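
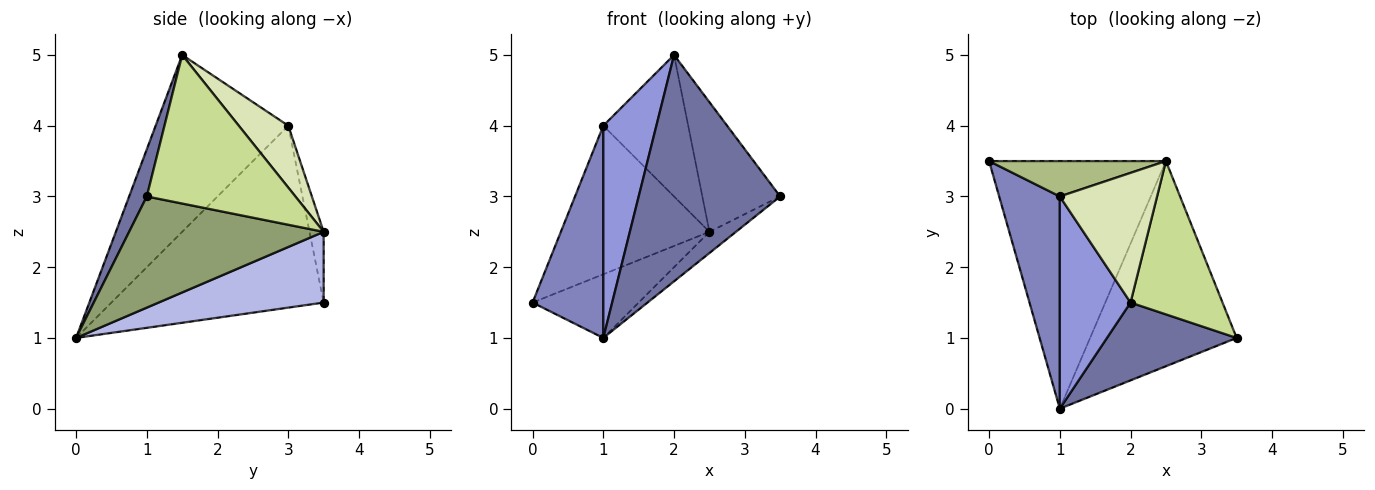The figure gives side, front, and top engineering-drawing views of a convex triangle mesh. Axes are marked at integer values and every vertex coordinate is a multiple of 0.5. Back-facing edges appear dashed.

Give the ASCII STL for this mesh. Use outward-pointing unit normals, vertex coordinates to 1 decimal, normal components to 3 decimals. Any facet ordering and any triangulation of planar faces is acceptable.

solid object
 facet normal 0.117 -0.939 0.323
  outer loop
   vertex 2.0 1.5 5.0
   vertex 1.0 0.0 1.0
   vertex 3.5 1.0 3.0
  endloop
 endfacet
 facet normal -0.905 -0.302 0.302
  outer loop
   vertex 1.0 3.0 4.0
   vertex 0.0 3.5 1.5
   vertex 1.0 0.0 1.0
  endloop
 endfacet
 facet normal -0.870 -0.348 0.348
  outer loop
   vertex 1.0 3.0 4.0
   vertex 1.0 0.0 1.0
   vertex 2.0 1.5 5.0
  endloop
 endfacet
 facet normal 0.361 0.232 -0.903
  outer loop
   vertex 2.5 3.5 2.5
   vertex 1.0 0.0 1.0
   vertex 0.0 3.5 1.5
  endloop
 endfacet
 facet normal 0.602 0.082 -0.794
  outer loop
   vertex 2.5 3.5 2.5
   vertex 3.5 1.0 3.0
   vertex 1.0 0.0 1.0
  endloop
 endfacet
 facet normal -0.092 0.969 0.231
  outer loop
   vertex 2.5 3.5 2.5
   vertex 0.0 3.5 1.5
   vertex 1.0 3.0 4.0
  endloop
 endfacet
 facet normal 0.777 0.407 0.481
  outer loop
   vertex 2.5 3.5 2.5
   vertex 2.0 1.5 5.0
   vertex 3.5 1.0 3.0
  endloop
 endfacet
 facet normal 0.395 0.677 0.621
  outer loop
   vertex 2.5 3.5 2.5
   vertex 1.0 3.0 4.0
   vertex 2.0 1.5 5.0
  endloop
 endfacet
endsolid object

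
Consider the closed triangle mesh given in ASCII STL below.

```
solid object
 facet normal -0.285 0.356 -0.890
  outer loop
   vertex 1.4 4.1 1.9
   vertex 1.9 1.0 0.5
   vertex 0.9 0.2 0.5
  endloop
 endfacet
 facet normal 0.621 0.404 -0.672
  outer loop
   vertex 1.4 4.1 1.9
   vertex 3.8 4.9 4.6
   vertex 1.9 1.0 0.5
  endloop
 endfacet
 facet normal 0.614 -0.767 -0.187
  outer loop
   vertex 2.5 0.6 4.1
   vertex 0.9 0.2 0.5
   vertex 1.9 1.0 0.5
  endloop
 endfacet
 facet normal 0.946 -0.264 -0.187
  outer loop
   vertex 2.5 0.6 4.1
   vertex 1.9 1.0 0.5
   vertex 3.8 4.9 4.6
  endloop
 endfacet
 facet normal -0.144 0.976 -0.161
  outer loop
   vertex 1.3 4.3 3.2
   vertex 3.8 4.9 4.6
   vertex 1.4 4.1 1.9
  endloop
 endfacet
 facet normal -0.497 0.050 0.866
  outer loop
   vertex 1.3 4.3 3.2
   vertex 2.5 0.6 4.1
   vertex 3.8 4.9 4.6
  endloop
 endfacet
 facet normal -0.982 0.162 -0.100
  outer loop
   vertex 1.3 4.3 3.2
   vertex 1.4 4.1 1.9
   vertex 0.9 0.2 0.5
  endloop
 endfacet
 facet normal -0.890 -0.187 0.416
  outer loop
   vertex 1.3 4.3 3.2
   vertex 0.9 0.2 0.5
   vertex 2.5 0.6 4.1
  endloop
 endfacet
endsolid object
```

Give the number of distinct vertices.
6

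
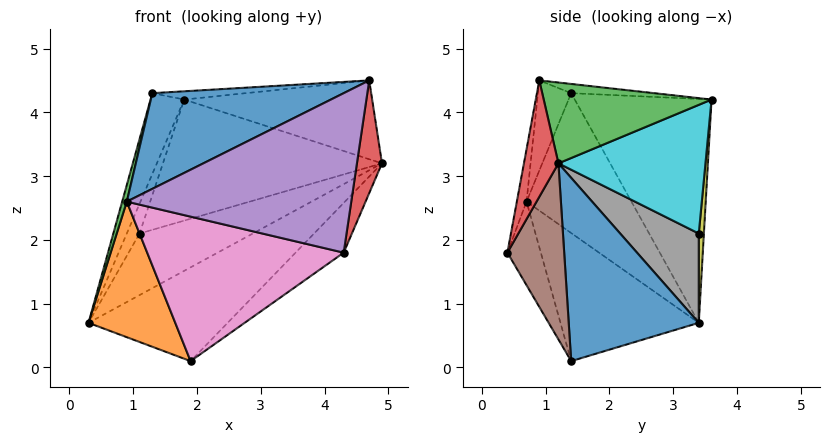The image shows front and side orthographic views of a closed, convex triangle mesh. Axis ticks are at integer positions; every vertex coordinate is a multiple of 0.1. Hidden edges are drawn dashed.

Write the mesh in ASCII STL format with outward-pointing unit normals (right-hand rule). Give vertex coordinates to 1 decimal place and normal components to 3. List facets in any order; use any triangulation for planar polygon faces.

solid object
 facet normal 0.582 0.623 -0.523
  outer loop
   vertex 1.9 1.4 0.1
   vertex 0.3 3.4 0.7
   vertex 4.9 1.2 3.2
  endloop
 endfacet
 facet normal -0.761 -0.478 -0.438
  outer loop
   vertex 0.9 0.7 2.6
   vertex 0.3 3.4 0.7
   vertex 1.9 1.4 0.1
  endloop
 endfacet
 facet normal 0.642 0.719 0.265
  outer loop
   vertex 1.8 3.6 4.2
   vertex 4.7 0.9 4.5
   vertex 4.9 1.2 3.2
  endloop
 endfacet
 facet normal 0.809 -0.587 -0.011
  outer loop
   vertex 4.3 0.4 1.8
   vertex 4.9 1.2 3.2
   vertex 4.7 0.9 4.5
  endloop
 endfacet
 facet normal -0.042 -0.981 0.188
  outer loop
   vertex 4.3 0.4 1.8
   vertex 4.7 0.9 4.5
   vertex 0.9 0.7 2.6
  endloop
 endfacet
 facet normal 0.626 0.531 -0.571
  outer loop
   vertex 4.3 0.4 1.8
   vertex 1.9 1.4 0.1
   vertex 4.9 1.2 3.2
  endloop
 endfacet
 facet normal -0.159 -0.932 -0.325
  outer loop
   vertex 4.3 0.4 1.8
   vertex 0.9 0.7 2.6
   vertex 1.9 1.4 0.1
  endloop
 endfacet
 facet normal 0.542 0.781 -0.310
  outer loop
   vertex 1.1 3.4 2.1
   vertex 4.9 1.2 3.2
   vertex 0.3 3.4 0.7
  endloop
 endfacet
 facet normal 0.363 0.908 -0.208
  outer loop
   vertex 1.1 3.4 2.1
   vertex 0.3 3.4 0.7
   vertex 1.8 3.6 4.2
  endloop
 endfacet
 facet normal 0.539 0.803 -0.256
  outer loop
   vertex 1.1 3.4 2.1
   vertex 1.8 3.6 4.2
   vertex 4.9 1.2 3.2
  endloop
 endfacet
 facet normal -0.156 -0.900 0.407
  outer loop
   vertex 1.3 1.4 4.3
   vertex 0.9 0.7 2.6
   vertex 4.7 0.9 4.5
  endloop
 endfacet
 facet normal -0.050 0.057 0.997
  outer loop
   vertex 1.3 1.4 4.3
   vertex 4.7 0.9 4.5
   vertex 1.8 3.6 4.2
  endloop
 endfacet
 facet normal -0.968 -0.043 0.245
  outer loop
   vertex 1.3 1.4 4.3
   vertex 0.3 3.4 0.7
   vertex 0.9 0.7 2.6
  endloop
 endfacet
 facet normal -0.901 0.222 0.373
  outer loop
   vertex 1.3 1.4 4.3
   vertex 1.8 3.6 4.2
   vertex 0.3 3.4 0.7
  endloop
 endfacet
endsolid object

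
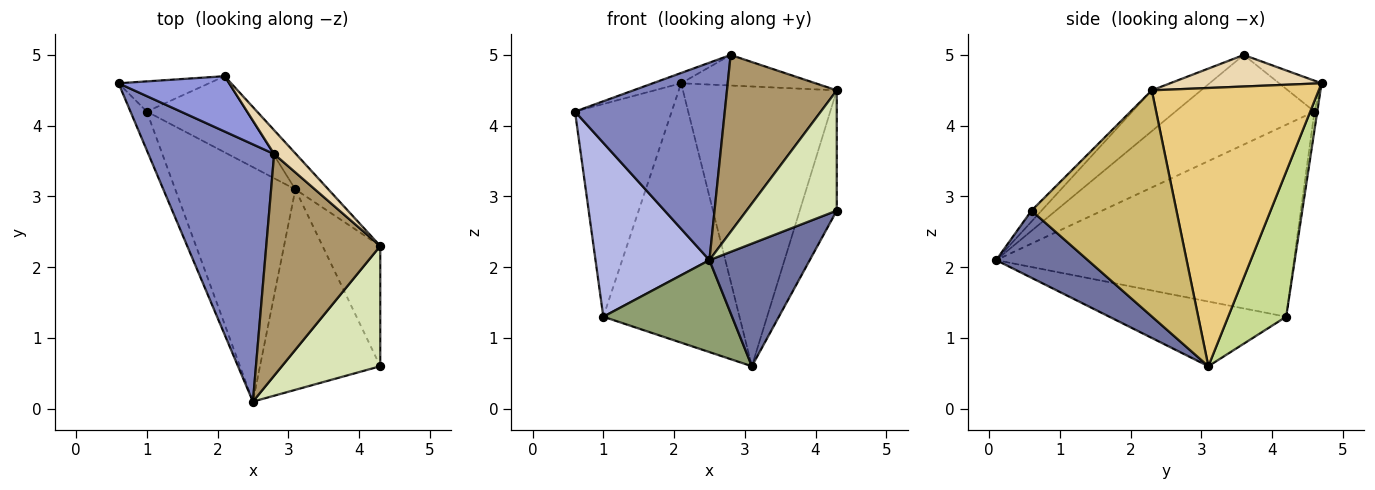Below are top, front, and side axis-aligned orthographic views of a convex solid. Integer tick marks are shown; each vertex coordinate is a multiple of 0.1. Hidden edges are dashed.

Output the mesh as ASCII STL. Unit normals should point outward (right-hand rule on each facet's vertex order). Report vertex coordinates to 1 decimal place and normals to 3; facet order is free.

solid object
 facet normal 0.430 -0.471 -0.770
  outer loop
   vertex 3.1 3.1 0.6
   vertex 4.3 0.6 2.8
   vertex 2.5 0.1 2.1
  endloop
 endfacet
 facet normal -0.492 -0.530 0.691
  outer loop
   vertex 2.8 3.6 5.0
   vertex 0.6 4.6 4.2
   vertex 2.5 0.1 2.1
  endloop
 endfacet
 facet normal -0.265 0.176 0.948
  outer loop
   vertex 2.8 3.6 5.0
   vertex 2.1 4.7 4.6
   vertex 0.6 4.6 4.2
  endloop
 endfacet
 facet normal -0.931 -0.356 -0.079
  outer loop
   vertex 1.0 4.2 1.3
   vertex 2.5 0.1 2.1
   vertex 0.6 4.6 4.2
  endloop
 endfacet
 facet normal -0.448 -0.326 -0.832
  outer loop
   vertex 1.0 4.2 1.3
   vertex 3.1 3.1 0.6
   vertex 2.5 0.1 2.1
  endloop
 endfacet
 facet normal -0.029 0.990 -0.140
  outer loop
   vertex 1.0 4.2 1.3
   vertex 0.6 4.6 4.2
   vertex 2.1 4.7 4.6
  endloop
 endfacet
 facet normal 0.378 0.888 -0.261
  outer loop
   vertex 1.0 4.2 1.3
   vertex 2.1 4.7 4.6
   vertex 3.1 3.1 0.6
  endloop
 endfacet
 facet normal -0.078 -0.705 0.705
  outer loop
   vertex 4.3 2.3 4.5
   vertex 2.5 0.1 2.1
   vertex 4.3 0.6 2.8
  endloop
 endfacet
 facet normal -0.270 -0.601 0.753
  outer loop
   vertex 4.3 2.3 4.5
   vertex 2.8 3.6 5.0
   vertex 2.5 0.1 2.1
  endloop
 endfacet
 facet normal 0.941 0.240 -0.240
  outer loop
   vertex 4.3 2.3 4.5
   vertex 4.3 0.6 2.8
   vertex 3.1 3.1 0.6
  endloop
 endfacet
 facet normal 0.733 0.675 -0.087
  outer loop
   vertex 4.3 2.3 4.5
   vertex 3.1 3.1 0.6
   vertex 2.1 4.7 4.6
  endloop
 endfacet
 facet normal 0.664 0.590 0.459
  outer loop
   vertex 4.3 2.3 4.5
   vertex 2.1 4.7 4.6
   vertex 2.8 3.6 5.0
  endloop
 endfacet
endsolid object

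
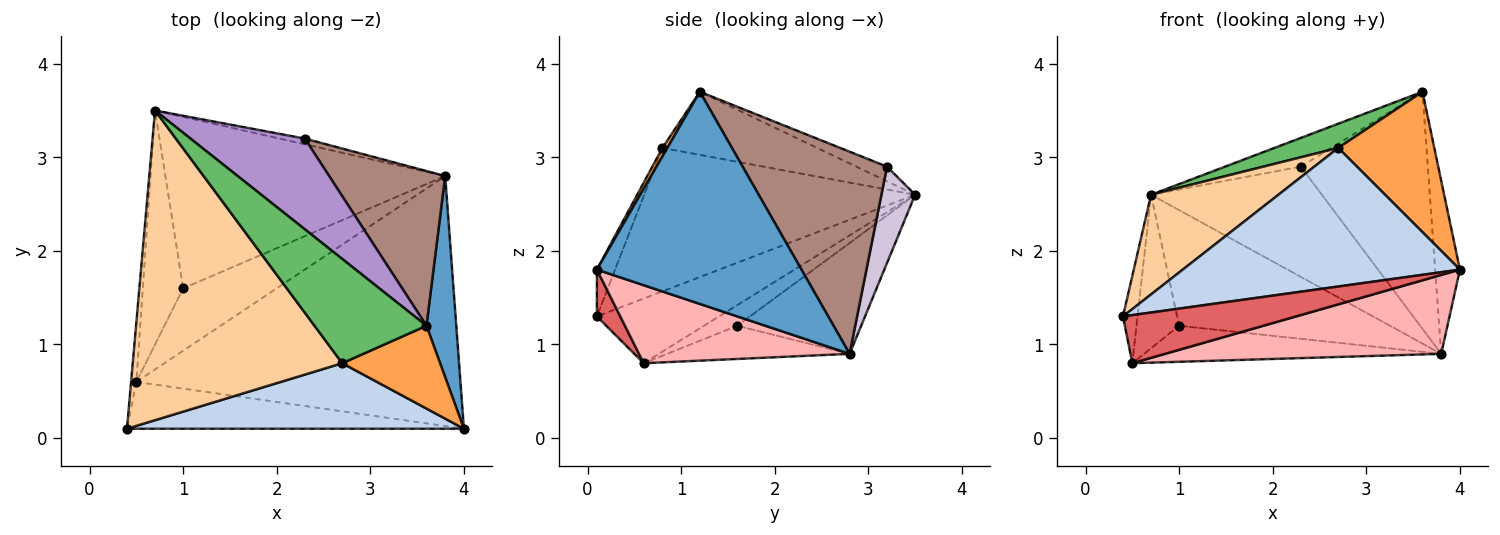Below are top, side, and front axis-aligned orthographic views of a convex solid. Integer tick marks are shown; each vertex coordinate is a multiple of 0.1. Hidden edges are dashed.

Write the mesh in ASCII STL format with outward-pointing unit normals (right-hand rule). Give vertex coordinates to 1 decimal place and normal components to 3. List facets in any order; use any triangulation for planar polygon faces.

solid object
 facet normal 0.983 0.119 0.138
  outer loop
   vertex 3.8 2.8 0.9
   vertex 3.6 1.2 3.7
   vertex 4.0 0.1 1.8
  endloop
 endfacet
 facet normal -0.059 -0.902 0.427
  outer loop
   vertex 2.7 0.8 3.1
   vertex 0.4 0.1 1.3
   vertex 4.0 0.1 1.8
  endloop
 endfacet
 facet normal 0.044 -0.861 0.507
  outer loop
   vertex 2.7 0.8 3.1
   vertex 4.0 0.1 1.8
   vertex 3.6 1.2 3.7
  endloop
 endfacet
 facet normal -0.546 -0.257 0.797
  outer loop
   vertex 2.7 0.8 3.1
   vertex 0.7 3.5 2.6
   vertex 0.4 0.1 1.3
  endloop
 endfacet
 facet normal -0.481 -0.198 0.854
  outer loop
   vertex 2.7 0.8 3.1
   vertex 3.6 1.2 3.7
   vertex 0.7 3.5 2.6
  endloop
 endfacet
 facet normal -0.990 0.118 -0.080
  outer loop
   vertex 0.5 0.6 0.8
   vertex 0.4 0.1 1.3
   vertex 0.7 3.5 2.6
  endloop
 endfacet
 facet normal 0.096 -0.713 -0.694
  outer loop
   vertex 0.5 0.6 0.8
   vertex 4.0 0.1 1.8
   vertex 0.4 0.1 1.3
  endloop
 endfacet
 facet normal 0.224 -0.293 -0.929
  outer loop
   vertex 0.5 0.6 0.8
   vertex 3.8 2.8 0.9
   vertex 4.0 0.1 1.8
  endloop
 endfacet
 facet normal -0.121 0.300 0.946
  outer loop
   vertex 2.3 3.2 2.9
   vertex 0.7 3.5 2.6
   vertex 3.6 1.2 3.7
  endloop
 endfacet
 facet normal 0.193 0.980 -0.051
  outer loop
   vertex 2.3 3.2 2.9
   vertex 3.8 2.8 0.9
   vertex 0.7 3.5 2.6
  endloop
 endfacet
 facet normal 0.690 0.607 0.396
  outer loop
   vertex 2.3 3.2 2.9
   vertex 3.6 1.2 3.7
   vertex 3.8 2.8 0.9
  endloop
 endfacet
 facet normal -0.312 0.531 -0.788
  outer loop
   vertex 1.0 1.6 1.2
   vertex 0.7 3.5 2.6
   vertex 3.8 2.8 0.9
  endloop
 endfacet
 facet normal -0.394 0.504 -0.769
  outer loop
   vertex 1.0 1.6 1.2
   vertex 0.5 0.6 0.8
   vertex 0.7 3.5 2.6
  endloop
 endfacet
 facet normal -0.294 0.478 -0.828
  outer loop
   vertex 1.0 1.6 1.2
   vertex 3.8 2.8 0.9
   vertex 0.5 0.6 0.8
  endloop
 endfacet
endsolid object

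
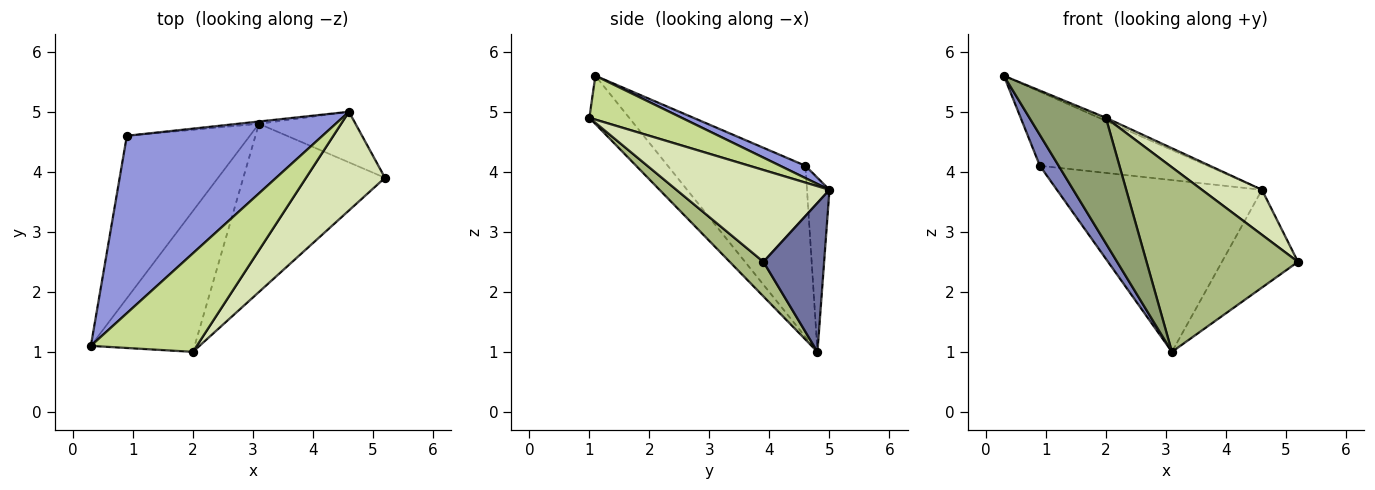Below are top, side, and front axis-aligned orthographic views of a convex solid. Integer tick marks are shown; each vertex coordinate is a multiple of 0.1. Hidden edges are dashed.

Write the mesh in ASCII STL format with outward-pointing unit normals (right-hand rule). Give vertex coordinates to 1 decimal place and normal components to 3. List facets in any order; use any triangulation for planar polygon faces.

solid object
 facet normal 0.578 0.725 -0.375
  outer loop
   vertex 4.6 5.0 3.7
   vertex 5.2 3.9 2.5
   vertex 3.1 4.8 1.0
  endloop
 endfacet
 facet normal -0.807 -0.110 -0.580
  outer loop
   vertex 0.9 4.6 4.1
   vertex 3.1 4.8 1.0
   vertex 0.3 1.1 5.6
  endloop
 endfacet
 facet normal 0.058 0.385 0.921
  outer loop
   vertex 0.9 4.6 4.1
   vertex 0.3 1.1 5.6
   vertex 4.6 5.0 3.7
  endloop
 endfacet
 facet normal -0.109 0.994 -0.013
  outer loop
   vertex 0.9 4.6 4.1
   vertex 4.6 5.0 3.7
   vertex 3.1 4.8 1.0
  endloop
 endfacet
 facet normal -0.327 -0.629 -0.705
  outer loop
   vertex 2.0 1.0 4.9
   vertex 0.3 1.1 5.6
   vertex 3.1 4.8 1.0
  endloop
 endfacet
 facet normal 0.162 -0.729 -0.665
  outer loop
   vertex 2.0 1.0 4.9
   vertex 3.1 4.8 1.0
   vertex 5.2 3.9 2.5
  endloop
 endfacet
 facet normal 0.382 0.029 0.924
  outer loop
   vertex 2.0 1.0 4.9
   vertex 4.6 5.0 3.7
   vertex 0.3 1.1 5.6
  endloop
 endfacet
 facet normal 0.727 -0.285 0.625
  outer loop
   vertex 2.0 1.0 4.9
   vertex 5.2 3.9 2.5
   vertex 4.6 5.0 3.7
  endloop
 endfacet
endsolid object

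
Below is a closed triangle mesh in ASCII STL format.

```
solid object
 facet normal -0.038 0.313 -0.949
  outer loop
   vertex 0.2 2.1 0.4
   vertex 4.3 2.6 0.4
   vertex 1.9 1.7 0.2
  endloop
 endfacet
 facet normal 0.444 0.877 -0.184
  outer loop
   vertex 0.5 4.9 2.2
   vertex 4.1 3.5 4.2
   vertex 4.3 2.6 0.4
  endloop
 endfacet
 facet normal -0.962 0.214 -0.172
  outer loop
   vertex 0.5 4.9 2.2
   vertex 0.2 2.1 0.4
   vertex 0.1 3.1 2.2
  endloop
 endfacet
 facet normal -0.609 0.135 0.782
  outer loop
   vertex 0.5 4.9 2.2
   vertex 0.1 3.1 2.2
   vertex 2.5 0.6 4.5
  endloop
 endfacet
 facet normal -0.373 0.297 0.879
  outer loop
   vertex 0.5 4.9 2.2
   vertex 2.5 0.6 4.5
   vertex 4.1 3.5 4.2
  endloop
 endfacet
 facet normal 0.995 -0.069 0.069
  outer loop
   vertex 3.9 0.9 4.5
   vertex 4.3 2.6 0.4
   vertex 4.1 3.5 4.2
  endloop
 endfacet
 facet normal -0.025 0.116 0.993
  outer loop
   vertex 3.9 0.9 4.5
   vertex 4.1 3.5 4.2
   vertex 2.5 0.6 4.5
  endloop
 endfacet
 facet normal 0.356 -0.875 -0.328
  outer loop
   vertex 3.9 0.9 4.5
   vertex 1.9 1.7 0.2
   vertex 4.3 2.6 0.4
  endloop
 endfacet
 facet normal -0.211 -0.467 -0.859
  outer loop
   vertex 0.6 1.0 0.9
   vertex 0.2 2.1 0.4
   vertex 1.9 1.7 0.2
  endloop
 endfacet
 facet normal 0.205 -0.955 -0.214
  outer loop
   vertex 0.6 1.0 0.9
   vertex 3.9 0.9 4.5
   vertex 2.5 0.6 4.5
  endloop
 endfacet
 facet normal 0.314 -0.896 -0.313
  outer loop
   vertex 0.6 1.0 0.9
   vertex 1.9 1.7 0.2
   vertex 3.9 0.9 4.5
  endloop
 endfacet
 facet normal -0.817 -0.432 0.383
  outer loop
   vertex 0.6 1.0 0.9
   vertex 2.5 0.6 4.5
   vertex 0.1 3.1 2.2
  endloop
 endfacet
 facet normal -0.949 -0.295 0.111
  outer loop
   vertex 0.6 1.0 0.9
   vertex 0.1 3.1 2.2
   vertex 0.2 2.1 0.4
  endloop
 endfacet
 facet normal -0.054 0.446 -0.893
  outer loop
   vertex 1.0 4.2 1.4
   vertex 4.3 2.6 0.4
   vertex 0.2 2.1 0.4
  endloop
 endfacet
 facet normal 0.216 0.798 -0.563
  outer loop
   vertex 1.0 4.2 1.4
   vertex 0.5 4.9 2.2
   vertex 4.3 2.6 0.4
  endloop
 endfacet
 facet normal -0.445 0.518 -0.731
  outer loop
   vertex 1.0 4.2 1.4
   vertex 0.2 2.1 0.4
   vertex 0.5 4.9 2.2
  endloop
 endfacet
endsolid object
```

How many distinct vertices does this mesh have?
10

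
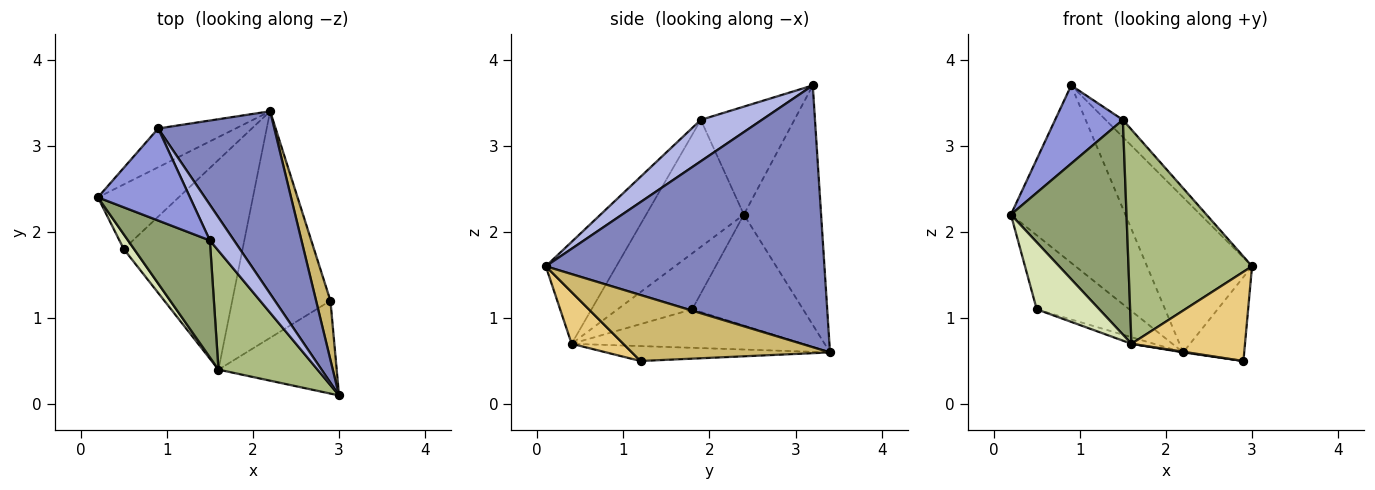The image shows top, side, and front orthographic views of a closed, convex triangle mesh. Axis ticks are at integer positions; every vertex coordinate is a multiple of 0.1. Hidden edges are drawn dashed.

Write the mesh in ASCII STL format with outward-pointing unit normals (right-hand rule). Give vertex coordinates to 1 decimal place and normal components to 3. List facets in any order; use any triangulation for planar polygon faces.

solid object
 facet normal -0.550 0.816 -0.178
  outer loop
   vertex 0.9 3.2 3.7
   vertex 2.2 3.4 0.6
   vertex 0.2 2.4 2.2
  endloop
 endfacet
 facet normal 0.864 0.326 0.383
  outer loop
   vertex 0.9 3.2 3.7
   vertex 3.0 0.1 1.6
   vertex 2.2 3.4 0.6
  endloop
 endfacet
 facet normal -0.666 -0.482 0.568
  outer loop
   vertex 1.5 1.9 3.3
   vertex 0.9 3.2 3.7
   vertex 0.2 2.4 2.2
  endloop
 endfacet
 facet normal 0.839 0.237 0.490
  outer loop
   vertex 1.5 1.9 3.3
   vertex 3.0 0.1 1.6
   vertex 0.9 3.2 3.7
  endloop
 endfacet
 facet normal -0.596 -0.705 0.384
  outer loop
   vertex 1.5 1.9 3.3
   vertex 0.2 2.4 2.2
   vertex 1.6 0.4 0.7
  endloop
 endfacet
 facet normal -0.447 -0.782 0.434
  outer loop
   vertex 1.5 1.9 3.3
   vertex 1.6 0.4 0.7
   vertex 3.0 0.1 1.6
  endloop
 endfacet
 facet normal -0.670 0.559 -0.488
  outer loop
   vertex 0.5 1.8 1.1
   vertex 0.2 2.4 2.2
   vertex 2.2 3.4 0.6
  endloop
 endfacet
 facet normal -0.759 -0.636 0.140
  outer loop
   vertex 0.5 1.8 1.1
   vertex 1.6 0.4 0.7
   vertex 0.2 2.4 2.2
  endloop
 endfacet
 facet normal -0.308 0.030 -0.951
  outer loop
   vertex 0.5 1.8 1.1
   vertex 2.2 3.4 0.6
   vertex 1.6 0.4 0.7
  endloop
 endfacet
 facet normal 0.936 0.288 0.203
  outer loop
   vertex 2.9 1.2 0.5
   vertex 2.2 3.4 0.6
   vertex 3.0 0.1 1.6
  endloop
 endfacet
 facet normal 0.301 -0.661 -0.688
  outer loop
   vertex 2.9 1.2 0.5
   vertex 3.0 0.1 1.6
   vertex 1.6 0.4 0.7
  endloop
 endfacet
 facet normal -0.150 -0.003 -0.989
  outer loop
   vertex 2.9 1.2 0.5
   vertex 1.6 0.4 0.7
   vertex 2.2 3.4 0.6
  endloop
 endfacet
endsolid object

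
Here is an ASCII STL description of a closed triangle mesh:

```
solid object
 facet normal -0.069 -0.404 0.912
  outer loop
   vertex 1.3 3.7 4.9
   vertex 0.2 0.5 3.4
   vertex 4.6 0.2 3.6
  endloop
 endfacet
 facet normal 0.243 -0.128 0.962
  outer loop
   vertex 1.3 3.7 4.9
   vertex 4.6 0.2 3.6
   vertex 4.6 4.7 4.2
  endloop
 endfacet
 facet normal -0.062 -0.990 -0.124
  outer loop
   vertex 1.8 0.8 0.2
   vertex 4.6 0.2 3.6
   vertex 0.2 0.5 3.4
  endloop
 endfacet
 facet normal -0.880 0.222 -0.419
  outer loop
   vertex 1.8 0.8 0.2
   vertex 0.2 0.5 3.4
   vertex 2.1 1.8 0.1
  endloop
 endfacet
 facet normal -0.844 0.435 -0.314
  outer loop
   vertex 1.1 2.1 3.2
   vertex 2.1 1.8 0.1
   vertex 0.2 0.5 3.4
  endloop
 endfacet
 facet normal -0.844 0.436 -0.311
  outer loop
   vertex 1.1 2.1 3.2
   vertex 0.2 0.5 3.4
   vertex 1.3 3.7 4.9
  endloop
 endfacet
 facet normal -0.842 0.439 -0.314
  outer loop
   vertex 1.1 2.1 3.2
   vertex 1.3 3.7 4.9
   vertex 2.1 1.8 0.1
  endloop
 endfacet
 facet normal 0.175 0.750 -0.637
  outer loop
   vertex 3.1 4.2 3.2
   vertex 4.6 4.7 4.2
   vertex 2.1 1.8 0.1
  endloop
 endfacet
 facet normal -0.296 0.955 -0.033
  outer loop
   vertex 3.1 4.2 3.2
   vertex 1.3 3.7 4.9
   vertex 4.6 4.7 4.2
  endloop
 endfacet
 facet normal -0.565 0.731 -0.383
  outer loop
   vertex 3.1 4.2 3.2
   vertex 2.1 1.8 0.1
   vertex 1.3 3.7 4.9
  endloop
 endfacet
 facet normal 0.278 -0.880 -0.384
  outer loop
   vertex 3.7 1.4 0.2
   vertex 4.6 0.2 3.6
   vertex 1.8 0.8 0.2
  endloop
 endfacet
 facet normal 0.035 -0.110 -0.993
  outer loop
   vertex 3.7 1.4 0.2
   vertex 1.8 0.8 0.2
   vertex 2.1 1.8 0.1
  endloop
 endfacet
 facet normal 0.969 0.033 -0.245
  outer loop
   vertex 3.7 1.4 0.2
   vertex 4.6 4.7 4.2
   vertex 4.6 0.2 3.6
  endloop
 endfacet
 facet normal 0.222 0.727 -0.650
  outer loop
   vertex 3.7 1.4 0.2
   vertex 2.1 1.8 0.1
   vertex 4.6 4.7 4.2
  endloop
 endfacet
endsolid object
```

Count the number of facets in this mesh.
14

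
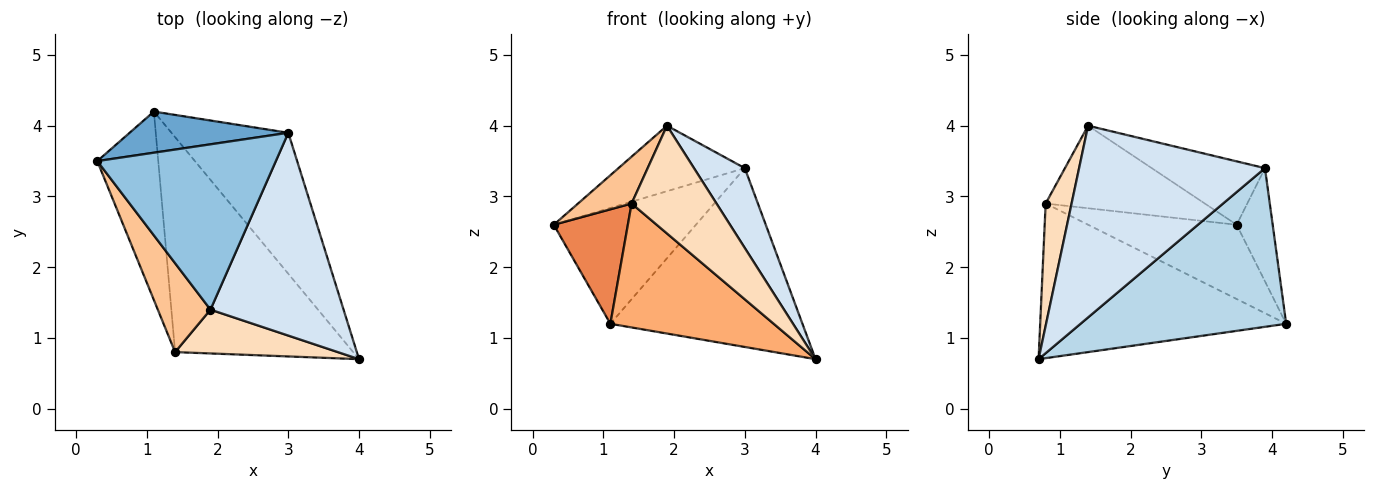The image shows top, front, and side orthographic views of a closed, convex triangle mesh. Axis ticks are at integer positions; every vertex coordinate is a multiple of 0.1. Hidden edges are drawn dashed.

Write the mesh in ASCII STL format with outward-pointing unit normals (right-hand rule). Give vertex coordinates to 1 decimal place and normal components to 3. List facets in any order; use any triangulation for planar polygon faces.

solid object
 facet normal -0.232 0.917 0.326
  outer loop
   vertex 3.0 3.9 3.4
   vertex 1.1 4.2 1.2
   vertex 0.3 3.5 2.6
  endloop
 endfacet
 facet normal -0.313 0.350 0.883
  outer loop
   vertex 3.0 3.9 3.4
   vertex 0.3 3.5 2.6
   vertex 1.9 1.4 4.0
  endloop
 endfacet
 facet normal 0.644 0.601 -0.474
  outer loop
   vertex 3.0 3.9 3.4
   vertex 4.0 0.7 0.7
   vertex 1.1 4.2 1.2
  endloop
 endfacet
 facet normal 0.801 -0.219 0.556
  outer loop
   vertex 3.0 3.9 3.4
   vertex 1.9 1.4 4.0
   vertex 4.0 0.7 0.7
  endloop
 endfacet
 facet normal -0.721 -0.360 -0.592
  outer loop
   vertex 1.4 0.8 2.9
   vertex 0.3 3.5 2.6
   vertex 1.1 4.2 1.2
  endloop
 endfacet
 facet normal -0.601 -0.399 -0.692
  outer loop
   vertex 1.4 0.8 2.9
   vertex 1.1 4.2 1.2
   vertex 4.0 0.7 0.7
  endloop
 endfacet
 facet normal -0.811 -0.273 0.517
  outer loop
   vertex 1.4 0.8 2.9
   vertex 1.9 1.4 4.0
   vertex 0.3 3.5 2.6
  endloop
 endfacet
 facet normal 0.272 -0.891 0.362
  outer loop
   vertex 1.4 0.8 2.9
   vertex 4.0 0.7 0.7
   vertex 1.9 1.4 4.0
  endloop
 endfacet
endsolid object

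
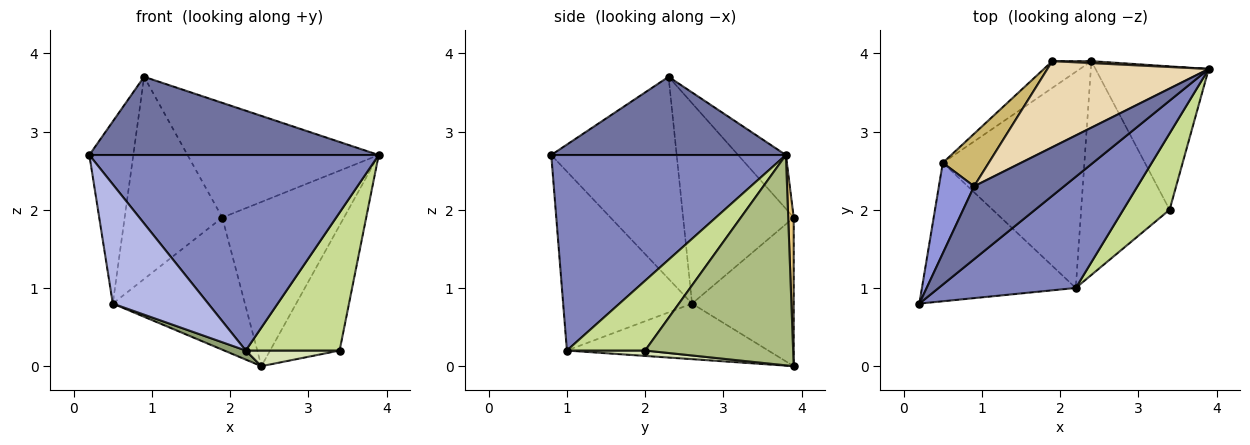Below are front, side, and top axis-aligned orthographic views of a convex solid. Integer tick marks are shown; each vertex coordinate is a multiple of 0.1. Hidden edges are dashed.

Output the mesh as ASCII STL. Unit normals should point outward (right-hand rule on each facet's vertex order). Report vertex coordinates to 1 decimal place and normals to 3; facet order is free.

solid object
 facet normal 0.510 -0.629 0.587
  outer loop
   vertex 0.9 2.3 3.7
   vertex 0.2 0.8 2.7
   vertex 3.9 3.8 2.7
  endloop
 endfacet
 facet normal 0.576 -0.711 0.404
  outer loop
   vertex 2.2 1.0 0.2
   vertex 3.9 3.8 2.7
   vertex 0.2 0.8 2.7
  endloop
 endfacet
 facet normal -0.931 0.326 0.162
  outer loop
   vertex 0.5 2.6 0.8
   vertex 0.2 0.8 2.7
   vertex 0.9 2.3 3.7
  endloop
 endfacet
 facet normal -0.661 -0.490 -0.568
  outer loop
   vertex 0.5 2.6 0.8
   vertex 2.2 1.0 0.2
   vertex 0.2 0.8 2.7
  endloop
 endfacet
 facet normal -0.365 -0.039 -0.930
  outer loop
   vertex 0.5 2.6 0.8
   vertex 2.4 3.9 0.0
   vertex 2.2 1.0 0.2
  endloop
 endfacet
 facet normal 0.814 0.382 -0.438
  outer loop
   vertex 3.4 2.0 0.2
   vertex 2.4 3.9 0.0
   vertex 3.9 3.8 2.7
  endloop
 endfacet
 facet normal 0.589 -0.707 0.391
  outer loop
   vertex 3.4 2.0 0.2
   vertex 3.9 3.8 2.7
   vertex 2.2 1.0 0.2
  endloop
 endfacet
 facet normal 0.061 -0.073 -0.995
  outer loop
   vertex 3.4 2.0 0.2
   vertex 2.2 1.0 0.2
   vertex 2.4 3.9 0.0
  endloop
 endfacet
 facet normal -0.602 0.783 -0.158
  outer loop
   vertex 1.9 3.9 1.9
   vertex 2.4 3.9 0.0
   vertex 0.5 2.6 0.8
  endloop
 endfacet
 facet normal -0.739 0.652 0.169
  outer loop
   vertex 1.9 3.9 1.9
   vertex 0.5 2.6 0.8
   vertex 0.9 2.3 3.7
  endloop
 endfacet
 facet normal 0.045 0.999 0.012
  outer loop
   vertex 1.9 3.9 1.9
   vertex 3.9 3.8 2.7
   vertex 2.4 3.9 0.0
  endloop
 endfacet
 facet normal -0.196 0.784 0.588
  outer loop
   vertex 1.9 3.9 1.9
   vertex 0.9 2.3 3.7
   vertex 3.9 3.8 2.7
  endloop
 endfacet
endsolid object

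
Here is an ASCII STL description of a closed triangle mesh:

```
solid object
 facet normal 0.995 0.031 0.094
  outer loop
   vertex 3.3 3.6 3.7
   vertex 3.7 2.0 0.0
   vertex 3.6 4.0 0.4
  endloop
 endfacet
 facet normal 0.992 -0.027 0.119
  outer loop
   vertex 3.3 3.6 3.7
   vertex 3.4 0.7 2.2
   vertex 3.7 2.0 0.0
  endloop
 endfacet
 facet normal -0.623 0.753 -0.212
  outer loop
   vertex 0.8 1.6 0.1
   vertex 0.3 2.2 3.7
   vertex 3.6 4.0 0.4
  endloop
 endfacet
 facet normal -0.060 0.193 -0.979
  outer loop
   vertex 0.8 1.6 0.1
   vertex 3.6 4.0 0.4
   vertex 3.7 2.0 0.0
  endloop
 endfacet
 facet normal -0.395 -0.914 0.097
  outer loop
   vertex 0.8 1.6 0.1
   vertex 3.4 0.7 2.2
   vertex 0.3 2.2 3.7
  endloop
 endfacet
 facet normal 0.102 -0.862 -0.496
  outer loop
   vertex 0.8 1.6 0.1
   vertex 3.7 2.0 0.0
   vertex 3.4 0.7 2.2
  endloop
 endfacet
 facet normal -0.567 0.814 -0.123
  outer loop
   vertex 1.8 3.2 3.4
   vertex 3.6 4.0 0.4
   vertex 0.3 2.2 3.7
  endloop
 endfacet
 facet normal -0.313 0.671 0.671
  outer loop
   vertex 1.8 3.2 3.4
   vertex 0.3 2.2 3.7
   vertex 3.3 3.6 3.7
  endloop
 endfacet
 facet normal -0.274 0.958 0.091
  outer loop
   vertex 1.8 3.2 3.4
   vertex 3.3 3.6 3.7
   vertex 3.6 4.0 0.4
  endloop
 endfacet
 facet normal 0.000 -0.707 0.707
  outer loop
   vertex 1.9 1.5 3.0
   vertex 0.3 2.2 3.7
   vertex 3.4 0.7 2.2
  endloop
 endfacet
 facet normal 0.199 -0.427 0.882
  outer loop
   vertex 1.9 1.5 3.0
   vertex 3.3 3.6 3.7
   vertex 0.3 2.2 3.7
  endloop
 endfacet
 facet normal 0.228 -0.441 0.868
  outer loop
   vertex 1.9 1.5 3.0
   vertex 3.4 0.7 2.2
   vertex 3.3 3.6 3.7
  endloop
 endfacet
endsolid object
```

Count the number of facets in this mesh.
12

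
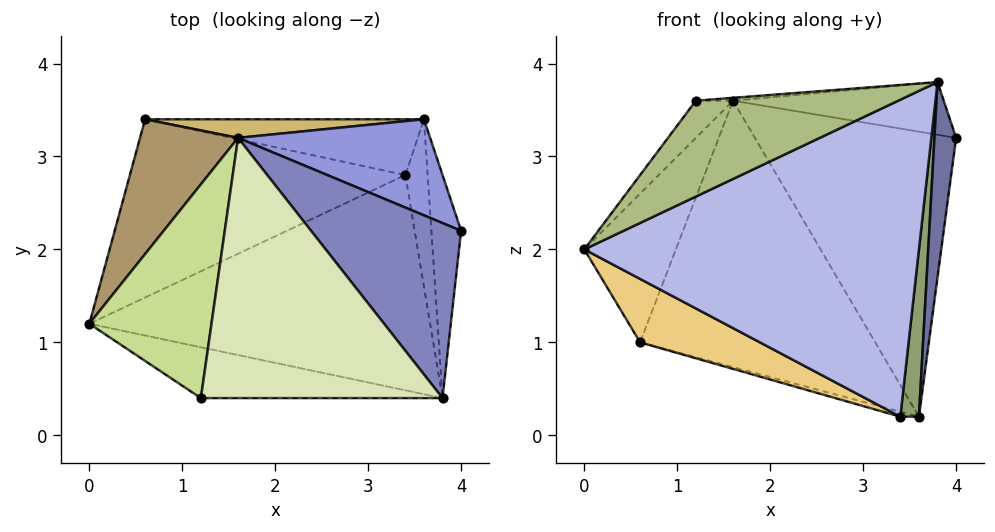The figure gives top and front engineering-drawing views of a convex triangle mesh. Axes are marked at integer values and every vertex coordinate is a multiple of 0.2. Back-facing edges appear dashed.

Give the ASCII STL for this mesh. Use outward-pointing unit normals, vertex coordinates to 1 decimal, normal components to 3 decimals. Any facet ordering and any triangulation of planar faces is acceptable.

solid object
 facet normal 0.965 -0.173 -0.198
  outer loop
   vertex 3.6 3.4 0.2
   vertex 4.0 2.2 3.2
   vertex 3.8 0.4 3.8
  endloop
 endfacet
 facet normal 0.269 0.277 0.922
  outer loop
   vertex 1.6 3.2 3.6
   vertex 3.8 0.4 3.8
   vertex 4.0 2.2 3.2
  endloop
 endfacet
 facet normal 0.409 0.865 0.291
  outer loop
   vertex 1.6 3.2 3.6
   vertex 4.0 2.2 3.2
   vertex 3.6 3.4 0.2
  endloop
 endfacet
 facet normal 0.092 -0.824 -0.559
  outer loop
   vertex 3.4 2.8 0.2
   vertex 3.8 0.4 3.8
   vertex 0.0 1.2 2.0
  endloop
 endfacet
 facet normal 0.905 -0.302 -0.302
  outer loop
   vertex 3.4 2.8 0.2
   vertex 3.6 3.4 0.2
   vertex 3.8 0.4 3.8
  endloop
 endfacet
 facet normal 0.036 -0.883 -0.468
  outer loop
   vertex 1.2 0.4 3.6
   vertex 0.0 1.2 2.0
   vertex 3.8 0.4 3.8
  endloop
 endfacet
 facet normal -0.768 0.110 0.631
  outer loop
   vertex 1.2 0.4 3.6
   vertex 1.6 3.2 3.6
   vertex 0.0 1.2 2.0
  endloop
 endfacet
 facet normal -0.077 0.011 0.997
  outer loop
   vertex 1.2 0.4 3.6
   vertex 3.8 0.4 3.8
   vertex 1.6 3.2 3.6
  endloop
 endfacet
 facet normal -0.848 0.393 0.356
  outer loop
   vertex 0.6 3.4 1.0
   vertex 0.0 1.2 2.0
   vertex 1.6 3.2 3.6
  endloop
 endfacet
 facet normal 0.019 0.997 0.070
  outer loop
   vertex 0.6 3.4 1.0
   vertex 1.6 3.2 3.6
   vertex 3.6 3.4 0.2
  endloop
 endfacet
 facet normal -0.323 -0.317 -0.892
  outer loop
   vertex 0.6 3.4 1.0
   vertex 3.4 2.8 0.2
   vertex 0.0 1.2 2.0
  endloop
 endfacet
 facet normal -0.257 0.086 -0.963
  outer loop
   vertex 0.6 3.4 1.0
   vertex 3.6 3.4 0.2
   vertex 3.4 2.8 0.2
  endloop
 endfacet
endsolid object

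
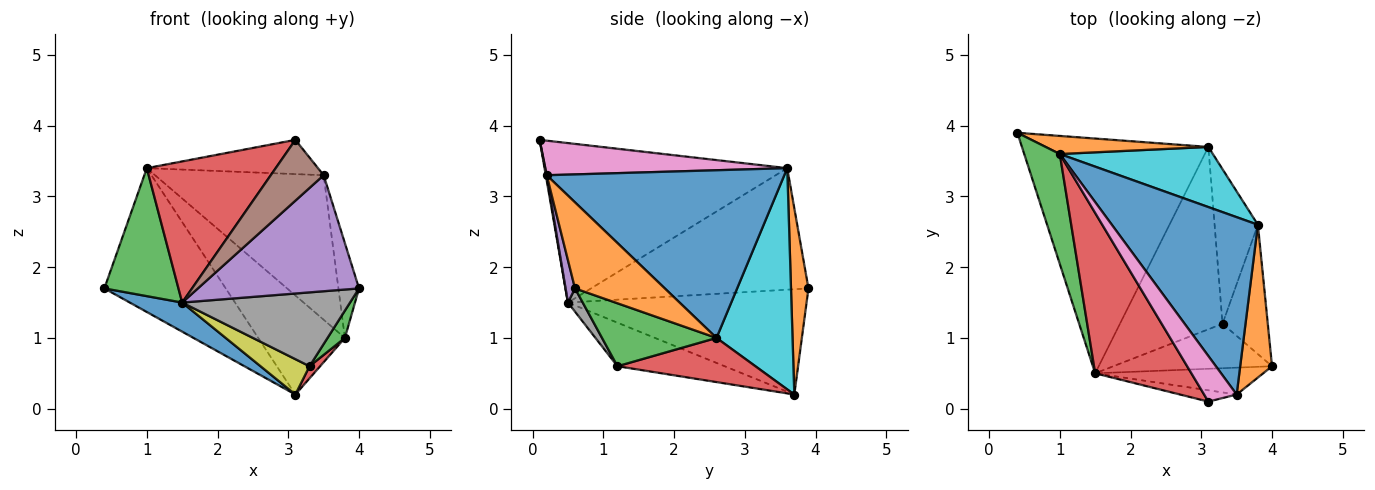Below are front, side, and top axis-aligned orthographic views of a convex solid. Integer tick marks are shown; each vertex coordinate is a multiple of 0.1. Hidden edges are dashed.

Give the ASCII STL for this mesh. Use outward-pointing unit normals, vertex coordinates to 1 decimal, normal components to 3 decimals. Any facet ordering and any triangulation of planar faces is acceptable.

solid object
 facet normal -0.489 -0.107 -0.866
  outer loop
   vertex 1.5 0.5 1.5
   vertex 0.4 3.9 1.7
   vertex 3.1 3.7 0.2
  endloop
 endfacet
 facet normal 0.141 0.982 0.123
  outer loop
   vertex 1.0 3.6 3.4
   vertex 3.1 3.7 0.2
   vertex 0.4 3.9 1.7
  endloop
 endfacet
 facet normal -0.912 -0.311 0.267
  outer loop
   vertex 1.0 3.6 3.4
   vertex 0.4 3.9 1.7
   vertex 1.5 0.5 1.5
  endloop
 endfacet
 facet normal -0.779 -0.414 0.470
  outer loop
   vertex 1.0 3.6 3.4
   vertex 1.5 0.5 1.5
   vertex 3.1 0.1 3.8
  endloop
 endfacet
 facet normal 0.057 -0.973 -0.225
  outer loop
   vertex 3.5 0.2 3.3
   vertex 1.5 0.5 1.5
   vertex 4.0 0.6 1.7
  endloop
 endfacet
 facet normal 0.017 -0.983 -0.183
  outer loop
   vertex 3.5 0.2 3.3
   vertex 3.1 0.1 3.8
   vertex 1.5 0.5 1.5
  endloop
 endfacet
 facet normal 0.647 0.458 0.609
  outer loop
   vertex 3.5 0.2 3.3
   vertex 1.0 3.6 3.4
   vertex 3.1 0.1 3.8
  endloop
 endfacet
 facet normal 0.075 -0.854 -0.514
  outer loop
   vertex 3.3 1.2 0.6
   vertex 4.0 0.6 1.7
   vertex 1.5 0.5 1.5
  endloop
 endfacet
 facet normal -0.385 -0.176 -0.906
  outer loop
   vertex 3.3 1.2 0.6
   vertex 1.5 0.5 1.5
   vertex 3.1 3.7 0.2
  endloop
 endfacet
 facet normal 0.600 0.684 0.415
  outer loop
   vertex 3.8 2.6 1.0
   vertex 3.1 3.7 0.2
   vertex 1.0 3.6 3.4
  endloop
 endfacet
 facet normal 0.665 0.472 0.579
  outer loop
   vertex 3.8 2.6 1.0
   vertex 1.0 3.6 3.4
   vertex 3.5 0.2 3.3
  endloop
 endfacet
 facet normal 0.917 0.210 0.339
  outer loop
   vertex 3.8 2.6 1.0
   vertex 3.5 0.2 3.3
   vertex 4.0 0.6 1.7
  endloop
 endfacet
 facet normal 0.806 -0.122 -0.579
  outer loop
   vertex 3.8 2.6 1.0
   vertex 4.0 0.6 1.7
   vertex 3.3 1.2 0.6
  endloop
 endfacet
 facet normal 0.713 -0.055 -0.699
  outer loop
   vertex 3.8 2.6 1.0
   vertex 3.3 1.2 0.6
   vertex 3.1 3.7 0.2
  endloop
 endfacet
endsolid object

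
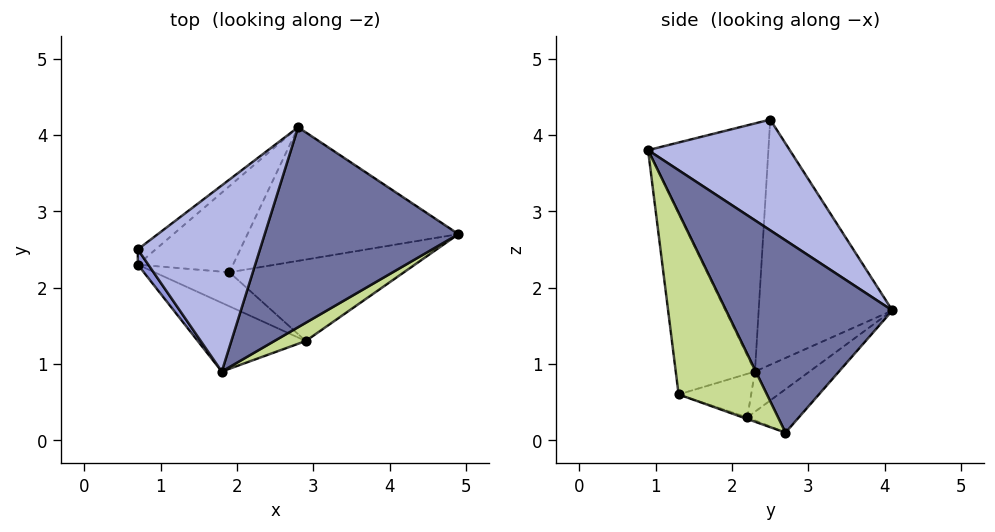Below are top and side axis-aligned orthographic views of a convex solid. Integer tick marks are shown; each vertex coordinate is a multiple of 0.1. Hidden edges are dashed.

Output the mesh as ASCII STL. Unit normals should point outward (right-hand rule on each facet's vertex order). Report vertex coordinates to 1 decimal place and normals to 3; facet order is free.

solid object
 facet normal 0.684 0.239 0.689
  outer loop
   vertex 1.8 0.9 3.8
   vertex 4.9 2.7 0.1
   vertex 2.8 4.1 1.7
  endloop
 endfacet
 facet normal -0.640 0.767 -0.046
  outer loop
   vertex 0.7 2.5 4.2
   vertex 2.8 4.1 1.7
   vertex 0.7 2.3 0.9
  endloop
 endfacet
 facet normal -0.819 -0.572 0.035
  outer loop
   vertex 0.7 2.5 4.2
   vertex 0.7 2.3 0.9
   vertex 1.8 0.9 3.8
  endloop
 endfacet
 facet normal 0.647 0.266 0.714
  outer loop
   vertex 0.7 2.5 4.2
   vertex 1.8 0.9 3.8
   vertex 2.8 4.1 1.7
  endloop
 endfacet
 facet normal -0.294 0.653 -0.698
  outer loop
   vertex 1.9 2.2 0.3
   vertex 0.7 2.3 0.9
   vertex 2.8 4.1 1.7
  endloop
 endfacet
 facet normal -0.156 0.633 -0.758
  outer loop
   vertex 1.9 2.2 0.3
   vertex 2.8 4.1 1.7
   vertex 4.9 2.7 0.1
  endloop
 endfacet
 facet normal 0.587 -0.803 0.102
  outer loop
   vertex 2.9 1.3 0.6
   vertex 4.9 2.7 0.1
   vertex 1.8 0.9 3.8
  endloop
 endfacet
 facet normal -0.009 -0.325 -0.946
  outer loop
   vertex 2.9 1.3 0.6
   vertex 1.9 2.2 0.3
   vertex 4.9 2.7 0.1
  endloop
 endfacet
 facet normal -0.429 -0.866 -0.256
  outer loop
   vertex 2.9 1.3 0.6
   vertex 1.8 0.9 3.8
   vertex 0.7 2.3 0.9
  endloop
 endfacet
 facet normal -0.384 -0.646 -0.660
  outer loop
   vertex 2.9 1.3 0.6
   vertex 0.7 2.3 0.9
   vertex 1.9 2.2 0.3
  endloop
 endfacet
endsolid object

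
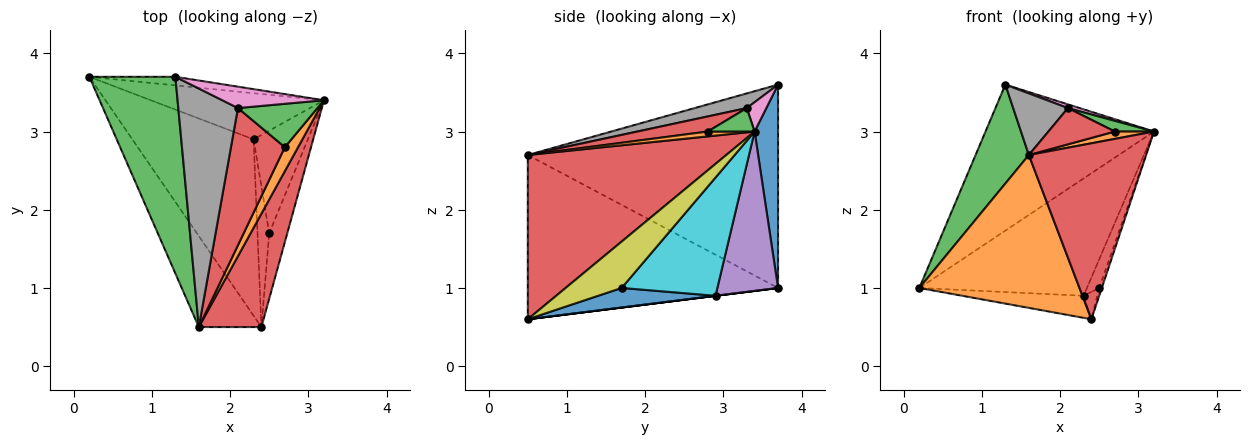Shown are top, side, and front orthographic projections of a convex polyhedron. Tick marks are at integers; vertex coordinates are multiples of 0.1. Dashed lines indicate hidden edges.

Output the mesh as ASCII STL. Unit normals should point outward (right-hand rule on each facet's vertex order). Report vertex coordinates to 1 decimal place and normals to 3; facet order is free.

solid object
 facet normal 0.138 0.989 -0.058
  outer loop
   vertex 1.3 3.7 3.6
   vertex 3.2 3.4 3.0
   vertex 0.2 3.7 1.0
  endloop
 endfacet
 facet normal -0.802 -0.513 -0.306
  outer loop
   vertex 1.6 0.5 2.7
   vertex 0.2 3.7 1.0
   vertex 2.4 0.5 0.6
  endloop
 endfacet
 facet normal -0.904 -0.192 0.382
  outer loop
   vertex 1.6 0.5 2.7
   vertex 1.3 3.7 3.6
   vertex 0.2 3.7 1.0
  endloop
 endfacet
 facet normal 0.818 -0.484 0.312
  outer loop
   vertex 1.6 0.5 2.7
   vertex 2.4 0.5 0.6
   vertex 3.2 3.4 3.0
  endloop
 endfacet
 facet normal 0.319 0.882 -0.347
  outer loop
   vertex 2.3 2.9 0.9
   vertex 0.2 3.7 1.0
   vertex 3.2 3.4 3.0
  endloop
 endfacet
 facet normal 0.000 0.124 -0.992
  outer loop
   vertex 2.3 2.9 0.9
   vertex 2.4 0.5 0.6
   vertex 0.2 3.7 1.0
  endloop
 endfacet
 facet normal 0.273 -0.164 0.948
  outer loop
   vertex 2.1 3.3 3.3
   vertex 3.2 3.4 3.0
   vertex 1.3 3.7 3.6
  endloop
 endfacet
 facet normal 0.232 -0.243 0.942
  outer loop
   vertex 2.1 3.3 3.3
   vertex 1.3 3.7 3.6
   vertex 1.6 0.5 2.7
  endloop
 endfacet
 facet normal 0.931 0.043 -0.363
  outer loop
   vertex 2.5 1.7 1.0
   vertex 3.2 3.4 3.0
   vertex 2.4 0.5 0.6
  endloop
 endfacet
 facet normal 0.903 0.116 -0.414
  outer loop
   vertex 2.5 1.7 1.0
   vertex 2.3 2.9 0.9
   vertex 3.2 3.4 3.0
  endloop
 endfacet
 facet normal 0.853 0.100 -0.512
  outer loop
   vertex 2.5 1.7 1.0
   vertex 2.4 0.5 0.6
   vertex 2.3 2.9 0.9
  endloop
 endfacet
 facet normal 0.331 -0.276 0.902
  outer loop
   vertex 2.7 2.8 3.0
   vertex 1.6 0.5 2.7
   vertex 3.2 3.4 3.0
  endloop
 endfacet
 facet normal 0.275 -0.230 0.934
  outer loop
   vertex 2.7 2.8 3.0
   vertex 3.2 3.4 3.0
   vertex 2.1 3.3 3.3
  endloop
 endfacet
 facet normal 0.261 -0.247 0.933
  outer loop
   vertex 2.7 2.8 3.0
   vertex 2.1 3.3 3.3
   vertex 1.6 0.5 2.7
  endloop
 endfacet
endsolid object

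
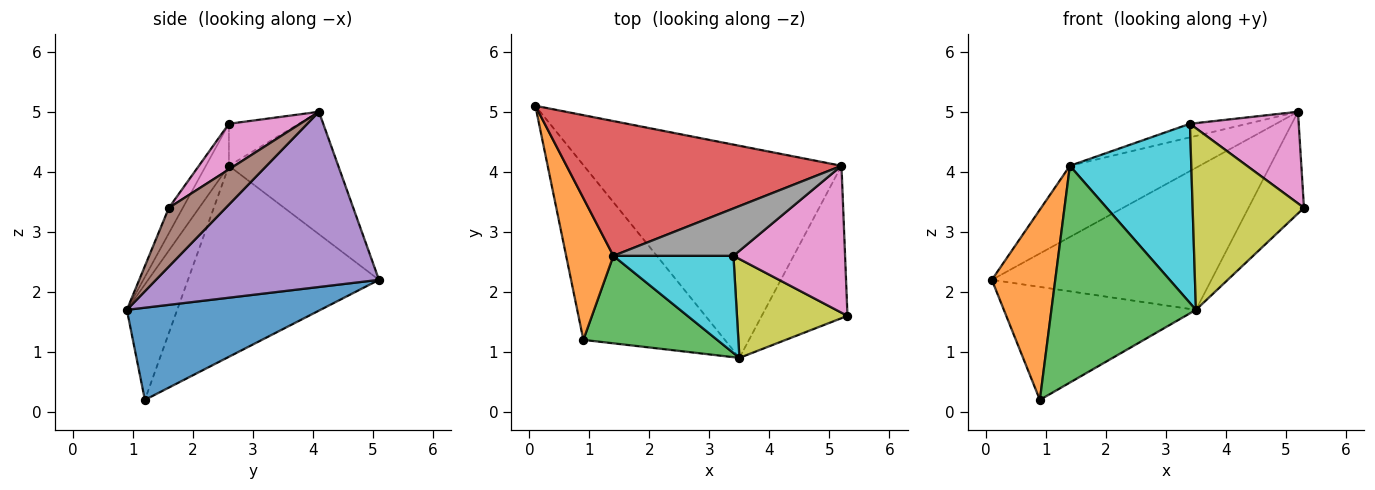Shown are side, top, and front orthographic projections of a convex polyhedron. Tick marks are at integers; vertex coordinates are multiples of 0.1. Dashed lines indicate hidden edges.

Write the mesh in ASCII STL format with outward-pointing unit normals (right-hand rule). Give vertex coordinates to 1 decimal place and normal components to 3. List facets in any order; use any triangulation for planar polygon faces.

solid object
 facet normal 0.480 0.476 -0.737
  outer loop
   vertex 3.5 0.9 1.7
   vertex 0.9 1.2 0.2
   vertex 0.1 5.1 2.2
  endloop
 endfacet
 facet normal -0.924 -0.307 0.229
  outer loop
   vertex 1.4 2.6 4.1
   vertex 0.1 5.1 2.2
   vertex 0.9 1.2 0.2
  endloop
 endfacet
 facet normal -0.307 -0.882 0.356
  outer loop
   vertex 1.4 2.6 4.1
   vertex 0.9 1.2 0.2
   vertex 3.5 0.9 1.7
  endloop
 endfacet
 facet normal -0.366 0.435 0.823
  outer loop
   vertex 5.2 4.1 5.0
   vertex 0.1 5.1 2.2
   vertex 1.4 2.6 4.1
  endloop
 endfacet
 facet normal 0.492 0.484 -0.723
  outer loop
   vertex 5.2 4.1 5.0
   vertex 3.5 0.9 1.7
   vertex 0.1 5.1 2.2
  endloop
 endfacet
 facet normal 0.495 0.482 -0.723
  outer loop
   vertex 5.2 4.1 5.0
   vertex 5.3 1.6 3.4
   vertex 3.5 0.9 1.7
  endloop
 endfacet
 facet normal 0.328 -0.500 0.802
  outer loop
   vertex 3.4 2.6 4.8
   vertex 5.3 1.6 3.4
   vertex 5.2 4.1 5.0
  endloop
 endfacet
 facet normal -0.319 0.261 0.911
  outer loop
   vertex 3.4 2.6 4.8
   vertex 5.2 4.1 5.0
   vertex 1.4 2.6 4.1
  endloop
 endfacet
 facet normal -0.109 -0.873 0.475
  outer loop
   vertex 3.4 2.6 4.8
   vertex 3.5 0.9 1.7
   vertex 5.3 1.6 3.4
  endloop
 endfacet
 facet normal -0.165 -0.867 0.470
  outer loop
   vertex 3.4 2.6 4.8
   vertex 1.4 2.6 4.1
   vertex 3.5 0.9 1.7
  endloop
 endfacet
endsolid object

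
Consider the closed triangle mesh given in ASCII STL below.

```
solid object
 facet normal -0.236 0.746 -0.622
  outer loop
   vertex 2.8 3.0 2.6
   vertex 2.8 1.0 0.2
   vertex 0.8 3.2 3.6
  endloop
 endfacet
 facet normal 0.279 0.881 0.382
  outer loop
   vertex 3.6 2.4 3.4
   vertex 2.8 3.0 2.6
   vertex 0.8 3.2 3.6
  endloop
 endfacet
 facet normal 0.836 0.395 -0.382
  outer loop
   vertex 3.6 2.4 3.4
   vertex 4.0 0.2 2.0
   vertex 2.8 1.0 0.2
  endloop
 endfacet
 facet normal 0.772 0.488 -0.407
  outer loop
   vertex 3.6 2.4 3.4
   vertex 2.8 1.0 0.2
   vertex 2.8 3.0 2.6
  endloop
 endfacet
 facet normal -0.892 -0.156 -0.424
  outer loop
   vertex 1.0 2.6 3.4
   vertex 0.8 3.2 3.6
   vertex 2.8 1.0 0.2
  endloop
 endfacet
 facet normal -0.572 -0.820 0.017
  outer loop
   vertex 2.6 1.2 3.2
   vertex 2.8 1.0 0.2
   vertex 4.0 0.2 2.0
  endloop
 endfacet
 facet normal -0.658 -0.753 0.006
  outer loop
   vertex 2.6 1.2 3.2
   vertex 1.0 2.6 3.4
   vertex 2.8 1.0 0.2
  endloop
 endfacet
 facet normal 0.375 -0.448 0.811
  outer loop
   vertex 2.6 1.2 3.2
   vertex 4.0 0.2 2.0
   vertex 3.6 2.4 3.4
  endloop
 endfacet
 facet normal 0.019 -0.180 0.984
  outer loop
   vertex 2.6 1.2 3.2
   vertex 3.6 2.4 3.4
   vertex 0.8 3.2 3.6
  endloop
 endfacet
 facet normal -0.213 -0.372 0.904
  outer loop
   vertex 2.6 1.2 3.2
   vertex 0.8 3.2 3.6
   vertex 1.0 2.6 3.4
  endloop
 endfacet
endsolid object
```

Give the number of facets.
10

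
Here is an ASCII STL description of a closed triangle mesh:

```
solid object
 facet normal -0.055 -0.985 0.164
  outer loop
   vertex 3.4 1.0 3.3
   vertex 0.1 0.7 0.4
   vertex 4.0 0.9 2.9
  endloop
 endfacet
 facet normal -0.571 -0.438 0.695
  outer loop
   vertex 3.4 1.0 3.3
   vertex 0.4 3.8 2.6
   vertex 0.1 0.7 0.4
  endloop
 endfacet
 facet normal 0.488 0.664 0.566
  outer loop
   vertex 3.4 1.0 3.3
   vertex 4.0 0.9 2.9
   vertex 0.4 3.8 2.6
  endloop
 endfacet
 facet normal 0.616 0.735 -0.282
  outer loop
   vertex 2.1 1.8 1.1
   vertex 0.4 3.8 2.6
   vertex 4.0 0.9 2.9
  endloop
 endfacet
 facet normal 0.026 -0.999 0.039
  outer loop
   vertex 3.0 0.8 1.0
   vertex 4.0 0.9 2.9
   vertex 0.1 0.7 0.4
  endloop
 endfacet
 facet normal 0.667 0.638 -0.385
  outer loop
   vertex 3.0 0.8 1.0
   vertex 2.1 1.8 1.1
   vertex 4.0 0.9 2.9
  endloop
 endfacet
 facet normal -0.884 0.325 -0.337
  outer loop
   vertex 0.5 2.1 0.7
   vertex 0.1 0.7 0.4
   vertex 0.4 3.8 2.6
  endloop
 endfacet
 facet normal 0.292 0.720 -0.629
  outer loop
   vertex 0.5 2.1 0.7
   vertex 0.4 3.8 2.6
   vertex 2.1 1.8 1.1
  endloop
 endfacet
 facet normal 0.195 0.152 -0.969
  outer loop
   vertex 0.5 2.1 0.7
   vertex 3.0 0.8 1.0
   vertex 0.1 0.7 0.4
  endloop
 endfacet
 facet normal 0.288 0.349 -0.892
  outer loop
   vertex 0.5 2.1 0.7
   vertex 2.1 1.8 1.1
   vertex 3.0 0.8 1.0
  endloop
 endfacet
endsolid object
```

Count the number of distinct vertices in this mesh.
7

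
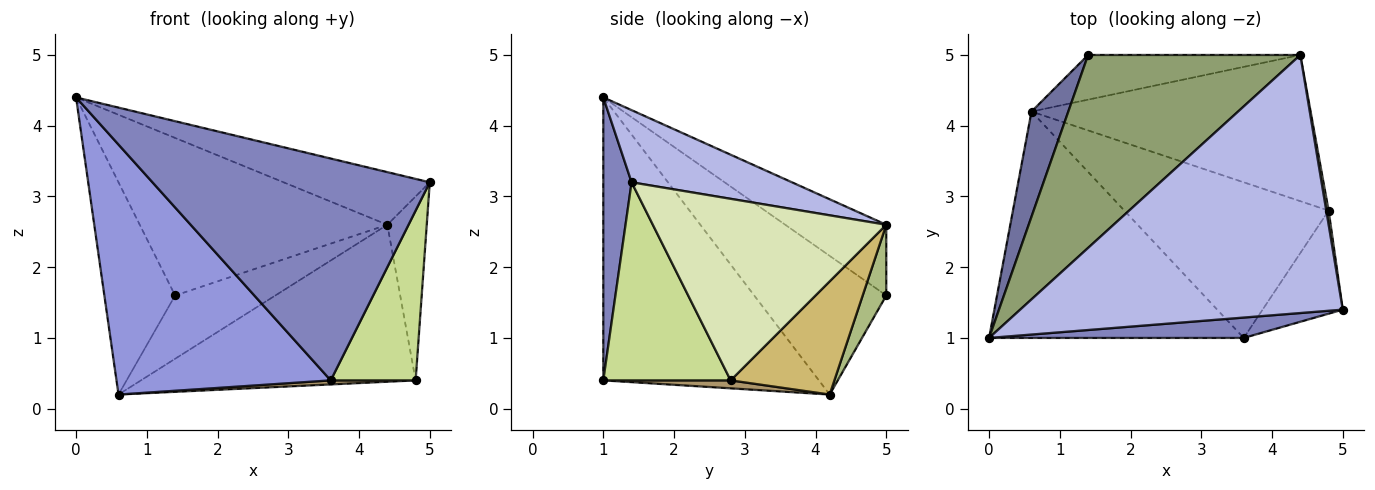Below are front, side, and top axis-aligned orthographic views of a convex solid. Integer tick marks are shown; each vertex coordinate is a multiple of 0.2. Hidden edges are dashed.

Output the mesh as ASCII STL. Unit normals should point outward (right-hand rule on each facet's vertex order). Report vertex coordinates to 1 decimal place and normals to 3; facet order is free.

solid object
 facet normal -0.858 0.460 0.228
  outer loop
   vertex 0.6 4.2 0.2
   vertex 0.0 1.0 4.4
   vertex 1.4 5.0 1.6
  endloop
 endfacet
 facet normal 0.101 -0.991 0.091
  outer loop
   vertex 3.6 1.0 0.4
   vertex 5.0 1.4 3.2
   vertex 0.0 1.0 4.4
  endloop
 endfacet
 facet normal -0.598 -0.594 -0.538
  outer loop
   vertex 3.6 1.0 0.4
   vertex 0.0 1.0 4.4
   vertex 0.6 4.2 0.2
  endloop
 endfacet
 facet normal 0.214 0.195 0.957
  outer loop
   vertex 4.4 5.0 2.6
   vertex 0.0 1.0 4.4
   vertex 5.0 1.4 3.2
  endloop
 endfacet
 facet normal -0.250 0.612 0.750
  outer loop
   vertex 4.4 5.0 2.6
   vertex 1.4 5.0 1.6
   vertex 0.0 1.0 4.4
  endloop
 endfacet
 facet normal 0.189 0.802 -0.566
  outer loop
   vertex 4.4 5.0 2.6
   vertex 0.6 4.2 0.2
   vertex 1.4 5.0 1.6
  endloop
 endfacet
 facet normal 0.789 -0.526 -0.319
  outer loop
   vertex 4.8 2.8 0.4
   vertex 5.0 1.4 3.2
   vertex 3.6 1.0 0.4
  endloop
 endfacet
 facet normal 0.986 0.166 0.013
  outer loop
   vertex 4.8 2.8 0.4
   vertex 4.4 5.0 2.6
   vertex 5.0 1.4 3.2
  endloop
 endfacet
 facet normal 0.039 -0.026 -0.999
  outer loop
   vertex 4.8 2.8 0.4
   vertex 3.6 1.0 0.4
   vertex 0.6 4.2 0.2
  endloop
 endfacet
 facet normal 0.266 0.705 -0.657
  outer loop
   vertex 4.8 2.8 0.4
   vertex 0.6 4.2 0.2
   vertex 4.4 5.0 2.6
  endloop
 endfacet
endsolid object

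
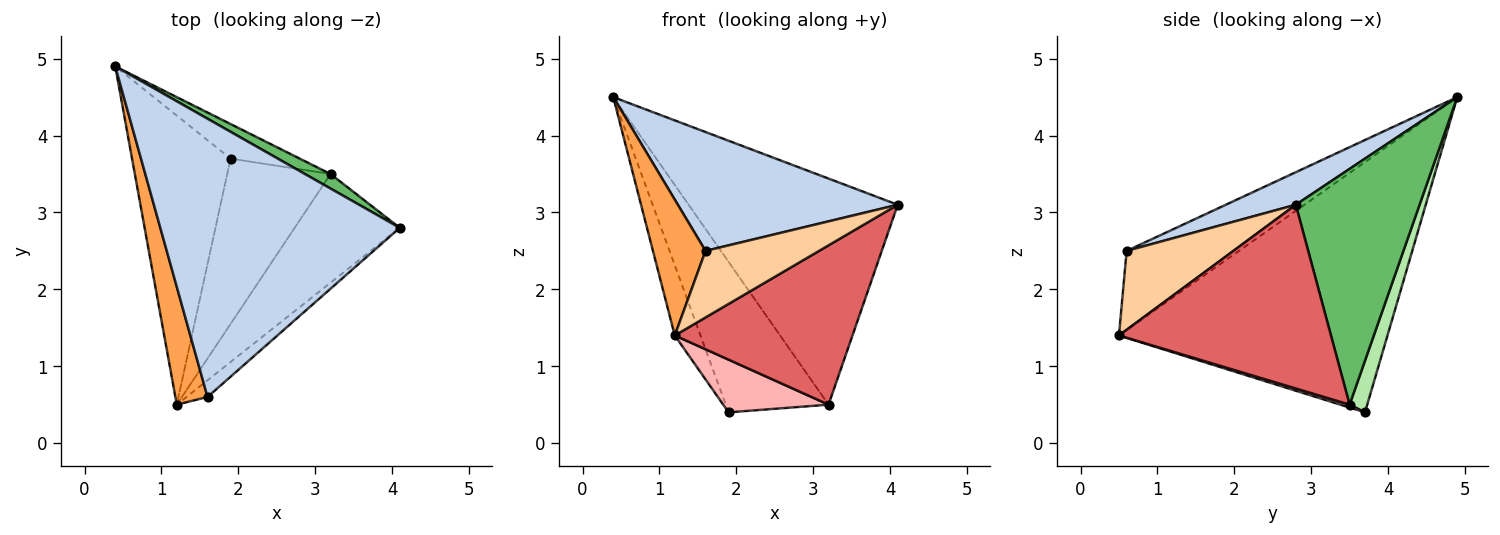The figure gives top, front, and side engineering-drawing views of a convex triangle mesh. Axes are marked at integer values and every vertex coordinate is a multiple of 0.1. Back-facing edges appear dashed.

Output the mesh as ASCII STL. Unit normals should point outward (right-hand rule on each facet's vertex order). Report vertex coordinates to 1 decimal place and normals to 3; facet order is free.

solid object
 facet normal -0.927 0.089 -0.365
  outer loop
   vertex 1.9 3.7 0.4
   vertex 1.2 0.5 1.4
   vertex 0.4 4.9 4.5
  endloop
 endfacet
 facet normal 0.124 -0.390 0.913
  outer loop
   vertex 1.6 0.6 2.5
   vertex 4.1 2.8 3.1
   vertex 0.4 4.9 4.5
  endloop
 endfacet
 facet normal -0.850 -0.398 0.345
  outer loop
   vertex 1.6 0.6 2.5
   vertex 0.4 4.9 4.5
   vertex 1.2 0.5 1.4
  endloop
 endfacet
 facet normal 0.674 -0.717 -0.180
  outer loop
   vertex 1.6 0.6 2.5
   vertex 1.2 0.5 1.4
   vertex 4.1 2.8 3.1
  endloop
 endfacet
 facet normal 0.509 0.859 0.055
  outer loop
   vertex 3.2 3.5 0.5
   vertex 0.4 4.9 4.5
   vertex 4.1 2.8 3.1
  endloop
 endfacet
 facet normal 0.165 0.961 -0.221
  outer loop
   vertex 3.2 3.5 0.5
   vertex 1.9 3.7 0.4
   vertex 0.4 4.9 4.5
  endloop
 endfacet
 facet normal 0.702 -0.588 -0.401
  outer loop
   vertex 3.2 3.5 0.5
   vertex 4.1 2.8 3.1
   vertex 1.2 0.5 1.4
  endloop
 endfacet
 facet normal 0.027 -0.303 -0.952
  outer loop
   vertex 3.2 3.5 0.5
   vertex 1.2 0.5 1.4
   vertex 1.9 3.7 0.4
  endloop
 endfacet
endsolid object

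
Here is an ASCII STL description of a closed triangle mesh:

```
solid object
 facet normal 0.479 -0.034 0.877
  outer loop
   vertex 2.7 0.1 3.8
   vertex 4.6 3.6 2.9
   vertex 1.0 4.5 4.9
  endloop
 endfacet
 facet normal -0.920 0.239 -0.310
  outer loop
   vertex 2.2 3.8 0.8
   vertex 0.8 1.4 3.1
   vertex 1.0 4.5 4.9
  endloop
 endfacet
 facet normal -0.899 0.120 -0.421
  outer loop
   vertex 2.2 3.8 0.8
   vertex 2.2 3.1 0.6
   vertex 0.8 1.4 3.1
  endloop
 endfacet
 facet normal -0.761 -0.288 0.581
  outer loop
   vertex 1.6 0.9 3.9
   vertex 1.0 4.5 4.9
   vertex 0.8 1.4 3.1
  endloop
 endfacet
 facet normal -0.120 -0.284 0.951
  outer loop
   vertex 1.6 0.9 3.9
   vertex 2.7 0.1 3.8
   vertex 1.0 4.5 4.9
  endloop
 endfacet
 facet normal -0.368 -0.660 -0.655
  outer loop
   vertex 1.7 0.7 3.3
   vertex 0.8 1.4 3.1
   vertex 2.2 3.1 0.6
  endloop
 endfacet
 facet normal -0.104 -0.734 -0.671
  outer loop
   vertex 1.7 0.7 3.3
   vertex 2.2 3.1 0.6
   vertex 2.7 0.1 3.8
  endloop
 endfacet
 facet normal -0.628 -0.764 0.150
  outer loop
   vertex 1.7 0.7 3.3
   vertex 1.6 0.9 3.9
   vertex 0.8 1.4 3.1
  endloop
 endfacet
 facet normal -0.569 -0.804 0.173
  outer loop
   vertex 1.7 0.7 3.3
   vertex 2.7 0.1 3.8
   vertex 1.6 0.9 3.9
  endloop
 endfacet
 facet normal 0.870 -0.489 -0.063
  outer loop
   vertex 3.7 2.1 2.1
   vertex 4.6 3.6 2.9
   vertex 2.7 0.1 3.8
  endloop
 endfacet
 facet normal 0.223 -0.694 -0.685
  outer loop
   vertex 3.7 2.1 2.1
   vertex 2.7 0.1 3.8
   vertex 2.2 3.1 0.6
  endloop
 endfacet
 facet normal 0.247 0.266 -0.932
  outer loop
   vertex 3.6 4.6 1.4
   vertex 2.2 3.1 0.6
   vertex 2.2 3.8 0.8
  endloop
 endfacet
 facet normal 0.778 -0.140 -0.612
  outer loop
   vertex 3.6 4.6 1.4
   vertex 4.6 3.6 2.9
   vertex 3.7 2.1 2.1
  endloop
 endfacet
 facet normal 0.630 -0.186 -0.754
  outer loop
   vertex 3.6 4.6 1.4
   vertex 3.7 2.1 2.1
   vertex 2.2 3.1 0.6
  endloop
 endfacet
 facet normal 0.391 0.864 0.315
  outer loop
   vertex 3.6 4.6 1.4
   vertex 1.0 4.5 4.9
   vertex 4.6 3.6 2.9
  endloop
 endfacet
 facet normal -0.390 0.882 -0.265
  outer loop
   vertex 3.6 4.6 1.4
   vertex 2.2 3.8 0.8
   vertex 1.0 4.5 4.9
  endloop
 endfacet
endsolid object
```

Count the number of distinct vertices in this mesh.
10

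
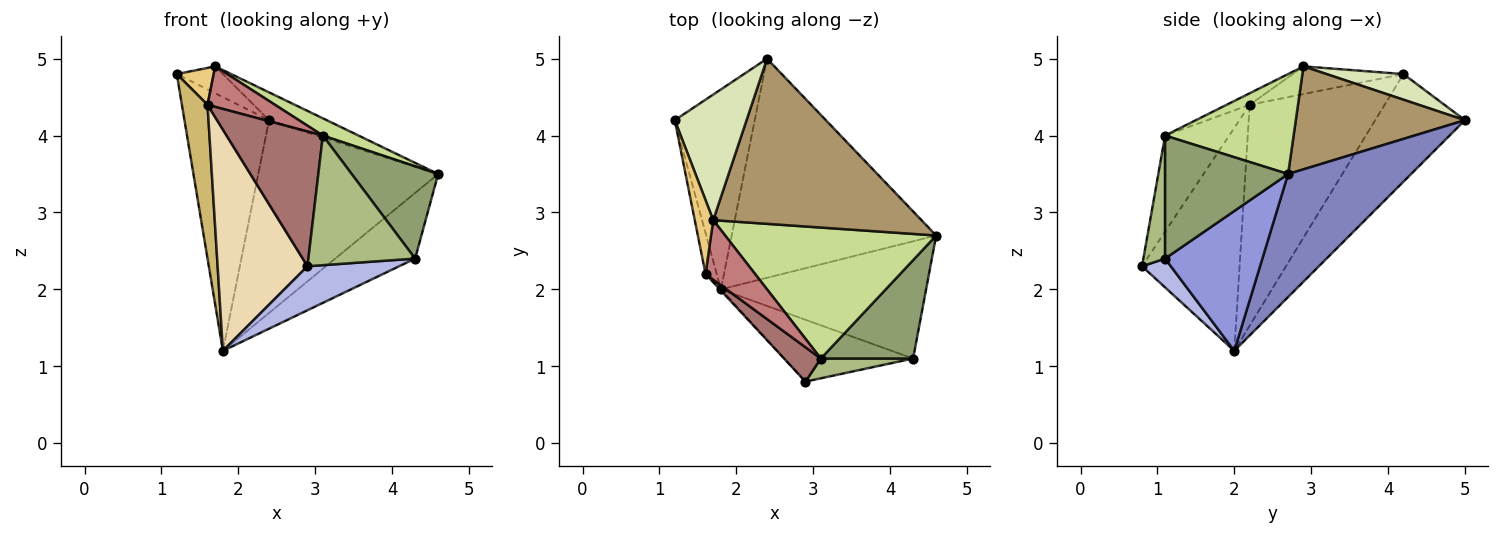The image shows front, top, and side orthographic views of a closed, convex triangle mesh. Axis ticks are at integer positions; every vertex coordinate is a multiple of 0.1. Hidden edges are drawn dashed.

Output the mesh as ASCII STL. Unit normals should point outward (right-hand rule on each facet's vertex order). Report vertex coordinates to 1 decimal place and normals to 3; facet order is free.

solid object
 facet normal -0.640 0.604 -0.475
  outer loop
   vertex 2.4 5.0 4.2
   vertex 1.8 2.0 1.2
   vertex 1.2 4.2 4.8
  endloop
 endfacet
 facet normal 0.412 0.602 -0.684
  outer loop
   vertex 2.4 5.0 4.2
   vertex 4.6 2.7 3.5
   vertex 1.8 2.0 1.2
  endloop
 endfacet
 facet normal 0.511 0.420 -0.750
  outer loop
   vertex 4.3 1.1 2.4
   vertex 1.8 2.0 1.2
   vertex 4.6 2.7 3.5
  endloop
 endfacet
 facet normal 0.179 -0.570 -0.802
  outer loop
   vertex 4.3 1.1 2.4
   vertex 2.9 0.8 2.3
   vertex 1.8 2.0 1.2
  endloop
 endfacet
 facet normal 0.697 -0.490 0.523
  outer loop
   vertex 4.3 1.1 2.4
   vertex 4.6 2.7 3.5
   vertex 3.1 1.1 4.0
  endloop
 endfacet
 facet normal 0.197 -0.969 0.148
  outer loop
   vertex 4.3 1.1 2.4
   vertex 3.1 1.1 4.0
   vertex 2.9 0.8 2.3
  endloop
 endfacet
 facet normal 0.425 -0.118 0.897
  outer loop
   vertex 1.7 2.9 4.9
   vertex 3.1 1.1 4.0
   vertex 4.6 2.7 3.5
  endloop
 endfacet
 facet normal 0.330 0.198 0.923
  outer loop
   vertex 1.7 2.9 4.9
   vertex 2.4 5.0 4.2
   vertex 1.2 4.2 4.8
  endloop
 endfacet
 facet normal 0.438 0.149 0.886
  outer loop
   vertex 1.7 2.9 4.9
   vertex 4.6 2.7 3.5
   vertex 2.4 5.0 4.2
  endloop
 endfacet
 facet normal -0.981 -0.186 -0.050
  outer loop
   vertex 1.6 2.2 4.4
   vertex 1.2 4.2 4.8
   vertex 1.8 2.0 1.2
  endloop
 endfacet
 facet normal -0.802 -0.267 0.535
  outer loop
   vertex 1.6 2.2 4.4
   vertex 1.7 2.9 4.9
   vertex 1.2 4.2 4.8
  endloop
 endfacet
 facet normal -0.735 -0.678 -0.004
  outer loop
   vertex 1.6 2.2 4.4
   vertex 1.8 2.0 1.2
   vertex 2.9 0.8 2.3
  endloop
 endfacet
 facet normal -0.542 -0.814 0.207
  outer loop
   vertex 1.6 2.2 4.4
   vertex 2.9 0.8 2.3
   vertex 3.1 1.1 4.0
  endloop
 endfacet
 facet normal -0.189 -0.553 0.812
  outer loop
   vertex 1.6 2.2 4.4
   vertex 3.1 1.1 4.0
   vertex 1.7 2.9 4.9
  endloop
 endfacet
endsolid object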